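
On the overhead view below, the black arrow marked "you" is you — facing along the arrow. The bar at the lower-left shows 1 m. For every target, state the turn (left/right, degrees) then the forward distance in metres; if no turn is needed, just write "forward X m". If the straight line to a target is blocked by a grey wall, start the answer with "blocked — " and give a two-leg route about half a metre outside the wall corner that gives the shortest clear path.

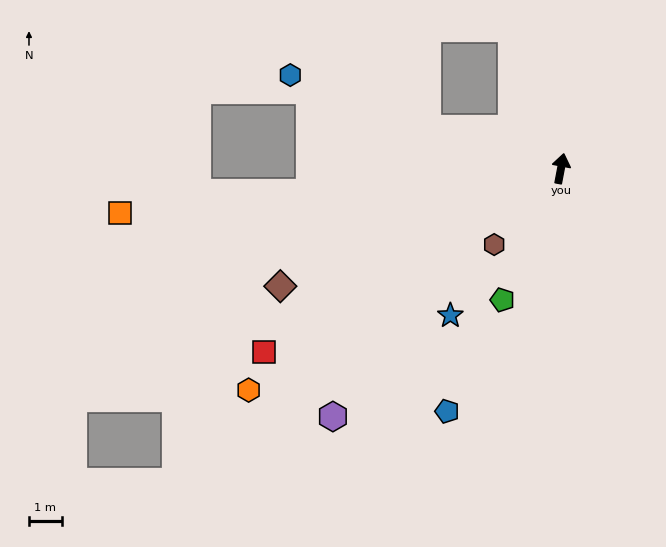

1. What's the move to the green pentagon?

turn left 167°, forward 4.4 m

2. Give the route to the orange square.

turn left 106°, forward 13.4 m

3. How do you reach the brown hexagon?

turn left 149°, forward 3.1 m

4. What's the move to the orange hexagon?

turn left 136°, forward 11.6 m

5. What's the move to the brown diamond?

turn left 124°, forward 9.2 m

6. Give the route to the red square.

turn left 132°, forward 10.6 m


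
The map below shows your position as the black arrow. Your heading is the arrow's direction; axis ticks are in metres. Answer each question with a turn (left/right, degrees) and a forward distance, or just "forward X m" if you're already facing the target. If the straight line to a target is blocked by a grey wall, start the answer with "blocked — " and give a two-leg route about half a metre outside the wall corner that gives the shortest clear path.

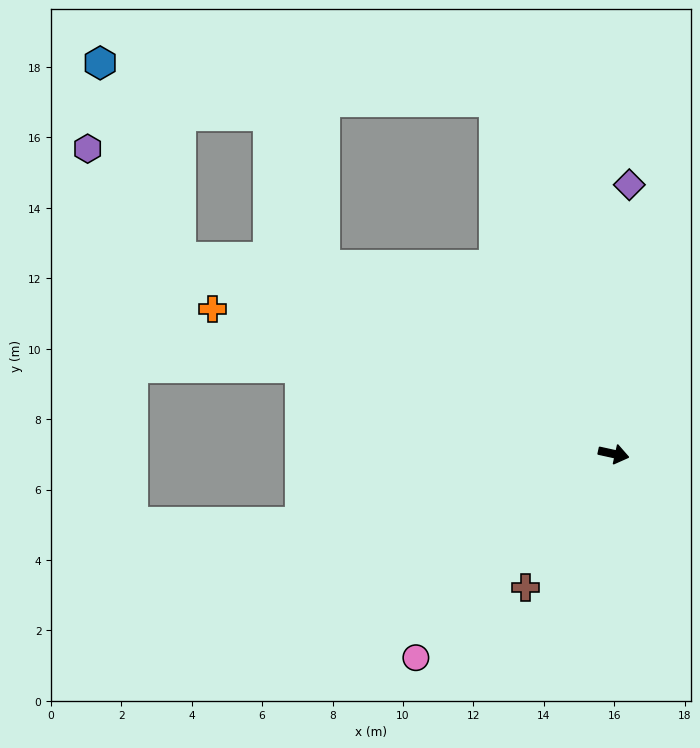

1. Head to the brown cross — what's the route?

turn right 111°, forward 4.5 m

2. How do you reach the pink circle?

turn right 122°, forward 8.1 m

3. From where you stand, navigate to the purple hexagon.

blocked — turn left 168°, forward 13.5 m, then turn right 25°, forward 4.1 m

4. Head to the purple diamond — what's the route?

turn left 99°, forward 7.7 m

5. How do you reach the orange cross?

turn left 173°, forward 12.1 m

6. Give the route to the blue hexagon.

blocked — turn left 168°, forward 13.5 m, then turn right 43°, forward 6.0 m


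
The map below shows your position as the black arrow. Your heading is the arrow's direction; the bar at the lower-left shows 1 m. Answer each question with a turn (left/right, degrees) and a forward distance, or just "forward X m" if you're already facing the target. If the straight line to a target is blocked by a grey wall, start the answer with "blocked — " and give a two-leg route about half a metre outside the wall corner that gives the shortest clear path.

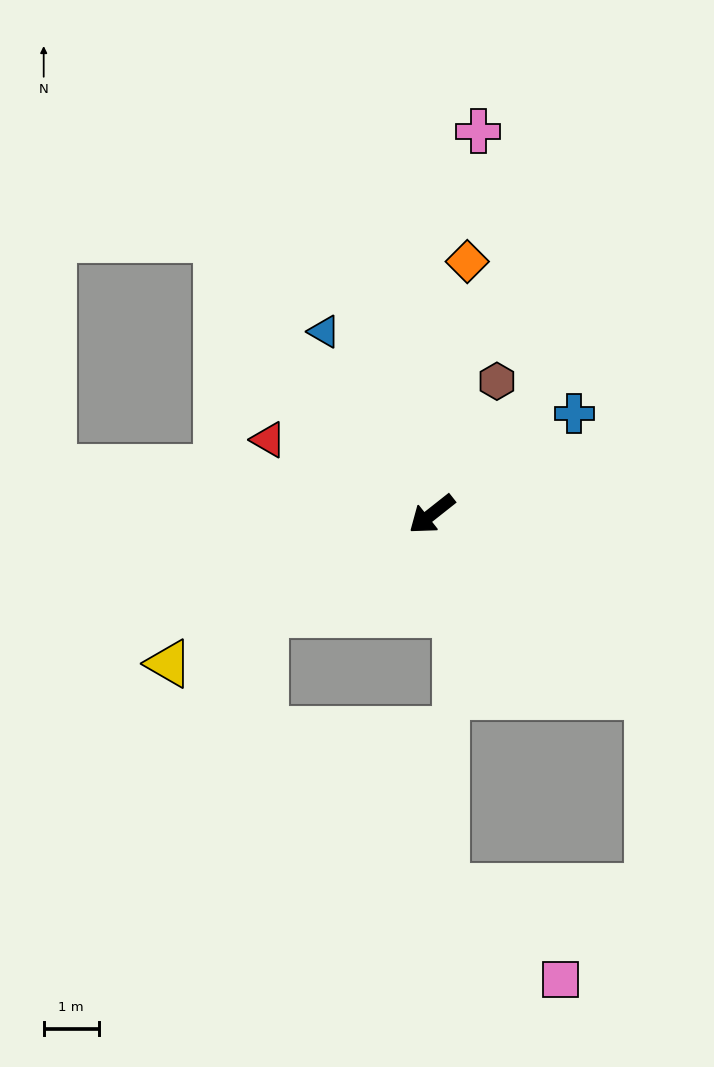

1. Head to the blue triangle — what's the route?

turn right 98°, forward 3.8 m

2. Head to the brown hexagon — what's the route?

turn right 154°, forward 2.7 m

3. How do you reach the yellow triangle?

turn right 9°, forward 5.5 m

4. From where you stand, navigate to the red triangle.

turn right 63°, forward 3.3 m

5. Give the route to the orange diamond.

turn right 136°, forward 4.6 m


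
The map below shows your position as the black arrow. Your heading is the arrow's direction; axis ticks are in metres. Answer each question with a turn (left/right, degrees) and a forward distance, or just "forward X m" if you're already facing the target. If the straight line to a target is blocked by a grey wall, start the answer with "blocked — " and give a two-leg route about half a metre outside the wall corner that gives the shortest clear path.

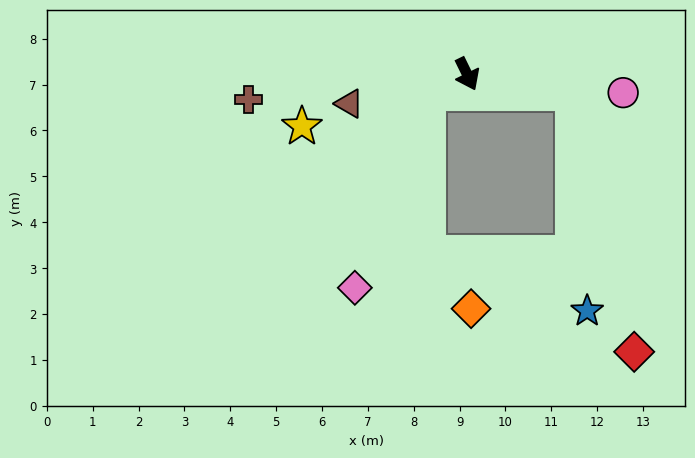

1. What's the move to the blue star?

blocked — turn left 55°, forward 2.4 m, then turn right 78°, forward 4.8 m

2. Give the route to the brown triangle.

turn right 102°, forward 2.6 m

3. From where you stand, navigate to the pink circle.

turn left 57°, forward 3.4 m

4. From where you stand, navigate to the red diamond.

blocked — turn left 55°, forward 2.4 m, then turn right 68°, forward 5.8 m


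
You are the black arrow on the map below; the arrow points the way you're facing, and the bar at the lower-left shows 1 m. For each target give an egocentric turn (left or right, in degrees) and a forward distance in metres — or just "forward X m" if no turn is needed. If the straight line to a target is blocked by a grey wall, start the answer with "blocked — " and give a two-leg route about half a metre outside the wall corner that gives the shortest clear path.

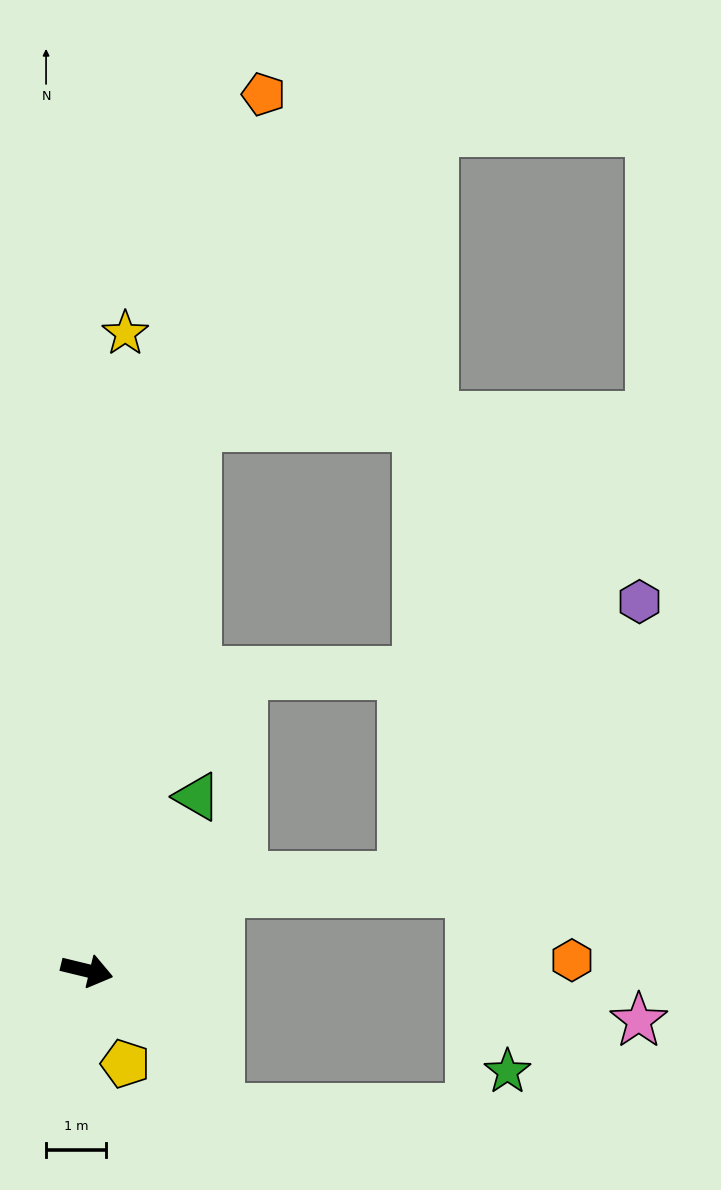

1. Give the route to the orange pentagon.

turn left 92°, forward 15.0 m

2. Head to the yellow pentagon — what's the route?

turn right 54°, forward 1.7 m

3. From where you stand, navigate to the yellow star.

turn left 100°, forward 10.7 m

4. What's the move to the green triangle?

turn left 71°, forward 3.4 m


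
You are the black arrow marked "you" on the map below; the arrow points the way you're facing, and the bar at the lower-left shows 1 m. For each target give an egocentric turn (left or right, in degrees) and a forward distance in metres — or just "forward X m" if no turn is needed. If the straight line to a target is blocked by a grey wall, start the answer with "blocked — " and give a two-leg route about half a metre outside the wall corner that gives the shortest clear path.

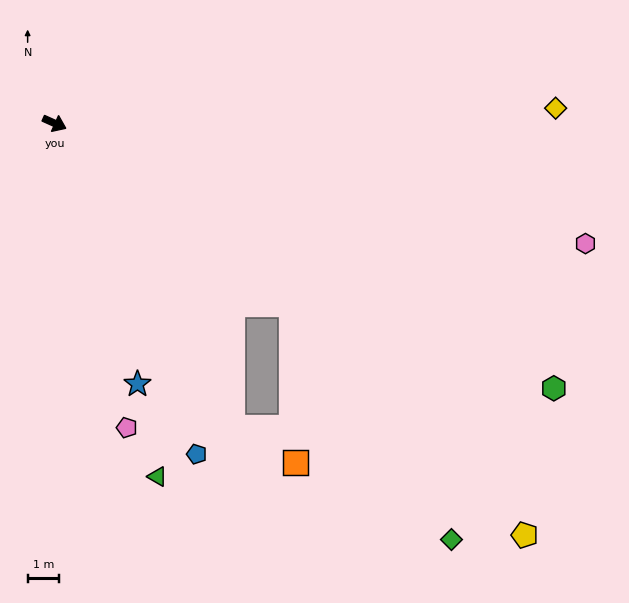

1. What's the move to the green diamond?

blocked — turn right 13°, forward 9.5 m, then turn right 19°, forward 9.1 m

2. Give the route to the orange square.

blocked — turn right 36°, forward 11.3 m, then turn left 32°, forward 2.3 m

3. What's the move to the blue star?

turn right 48°, forward 8.7 m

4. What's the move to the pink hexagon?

turn left 11°, forward 17.4 m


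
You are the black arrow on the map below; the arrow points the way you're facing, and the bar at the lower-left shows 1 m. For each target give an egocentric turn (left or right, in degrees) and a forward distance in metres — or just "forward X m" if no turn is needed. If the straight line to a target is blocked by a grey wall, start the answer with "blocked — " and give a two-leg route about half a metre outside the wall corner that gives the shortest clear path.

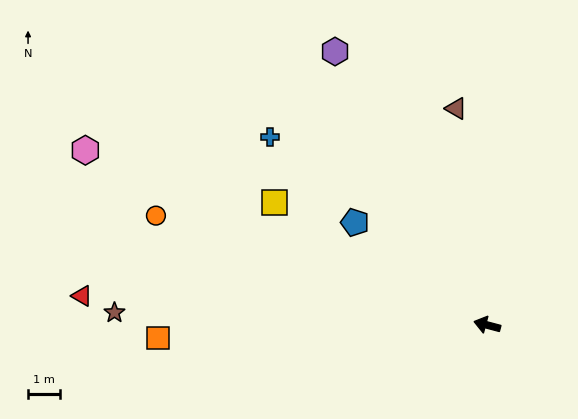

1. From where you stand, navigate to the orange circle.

turn right 3°, forward 11.0 m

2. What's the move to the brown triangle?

turn right 67°, forward 6.9 m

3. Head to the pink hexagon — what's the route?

turn right 9°, forward 13.8 m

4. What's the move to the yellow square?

turn right 15°, forward 7.7 m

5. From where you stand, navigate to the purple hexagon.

turn right 46°, forward 9.9 m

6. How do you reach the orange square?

turn left 17°, forward 10.4 m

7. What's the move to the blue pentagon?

turn right 23°, forward 5.3 m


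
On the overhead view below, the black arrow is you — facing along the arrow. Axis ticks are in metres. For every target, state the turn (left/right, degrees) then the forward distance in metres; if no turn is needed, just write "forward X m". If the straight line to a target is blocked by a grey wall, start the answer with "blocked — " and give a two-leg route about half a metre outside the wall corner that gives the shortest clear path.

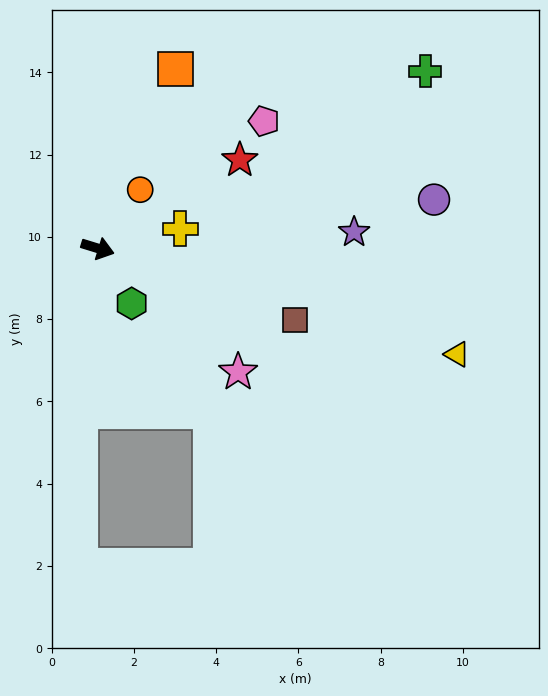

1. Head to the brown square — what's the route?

turn right 3°, forward 5.1 m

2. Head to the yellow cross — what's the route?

turn left 30°, forward 2.1 m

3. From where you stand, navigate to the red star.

turn left 49°, forward 4.1 m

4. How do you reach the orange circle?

turn left 71°, forward 1.8 m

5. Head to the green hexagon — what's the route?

turn right 41°, forward 1.6 m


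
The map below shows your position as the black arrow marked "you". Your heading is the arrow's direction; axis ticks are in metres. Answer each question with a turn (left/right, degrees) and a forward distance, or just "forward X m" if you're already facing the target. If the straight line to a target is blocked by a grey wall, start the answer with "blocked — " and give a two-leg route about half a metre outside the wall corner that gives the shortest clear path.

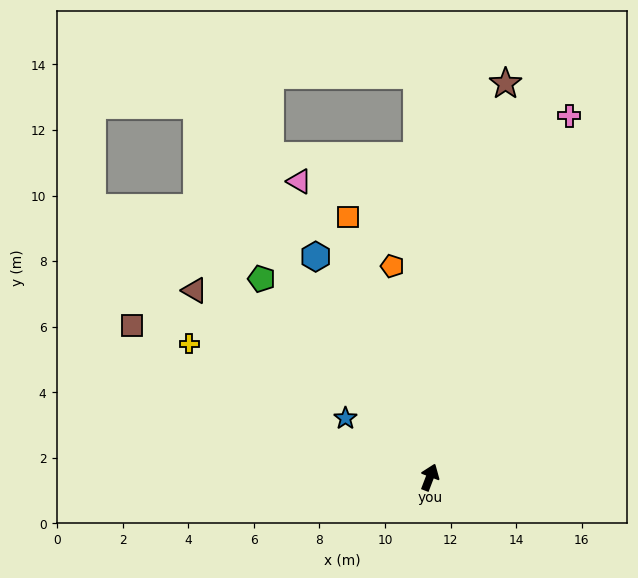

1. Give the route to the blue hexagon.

turn left 48°, forward 7.6 m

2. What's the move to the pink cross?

forward 11.8 m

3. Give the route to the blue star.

turn left 76°, forward 3.1 m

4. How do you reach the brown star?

turn left 10°, forward 12.2 m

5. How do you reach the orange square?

turn left 38°, forward 8.3 m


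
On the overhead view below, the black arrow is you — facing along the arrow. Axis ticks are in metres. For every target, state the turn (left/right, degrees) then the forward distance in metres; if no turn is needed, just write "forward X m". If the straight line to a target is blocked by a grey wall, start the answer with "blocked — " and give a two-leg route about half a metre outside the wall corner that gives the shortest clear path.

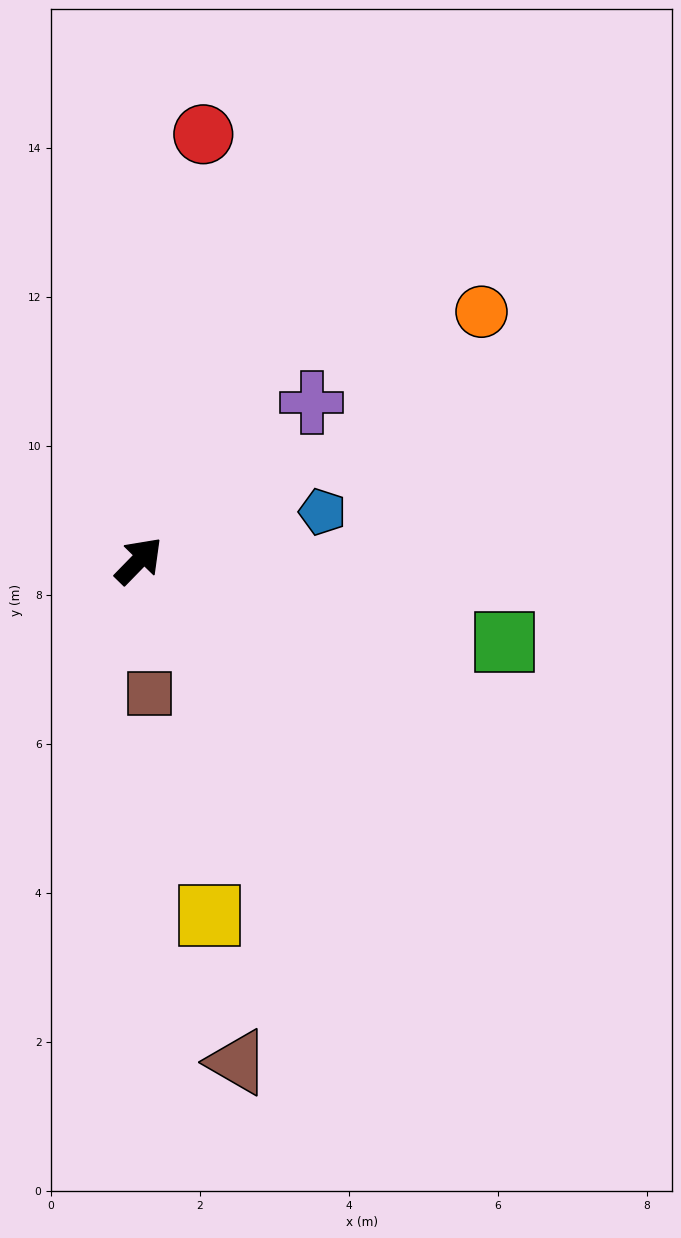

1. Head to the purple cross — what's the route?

turn right 3°, forward 3.1 m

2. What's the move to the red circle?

turn left 36°, forward 5.8 m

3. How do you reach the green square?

turn right 58°, forward 5.0 m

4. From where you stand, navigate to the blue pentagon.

turn right 31°, forward 2.5 m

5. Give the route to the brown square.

turn right 131°, forward 1.8 m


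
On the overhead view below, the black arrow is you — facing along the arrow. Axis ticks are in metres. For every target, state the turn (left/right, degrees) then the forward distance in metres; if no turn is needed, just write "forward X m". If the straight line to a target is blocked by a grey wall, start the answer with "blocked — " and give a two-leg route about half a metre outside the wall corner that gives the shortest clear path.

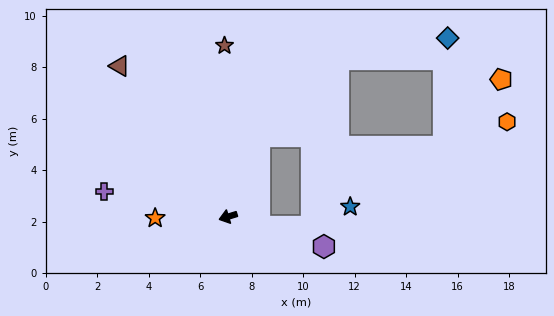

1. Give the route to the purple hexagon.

turn left 146°, forward 3.9 m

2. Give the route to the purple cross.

turn right 29°, forward 4.9 m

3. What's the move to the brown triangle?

turn right 71°, forward 7.2 m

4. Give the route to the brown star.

turn right 106°, forward 6.6 m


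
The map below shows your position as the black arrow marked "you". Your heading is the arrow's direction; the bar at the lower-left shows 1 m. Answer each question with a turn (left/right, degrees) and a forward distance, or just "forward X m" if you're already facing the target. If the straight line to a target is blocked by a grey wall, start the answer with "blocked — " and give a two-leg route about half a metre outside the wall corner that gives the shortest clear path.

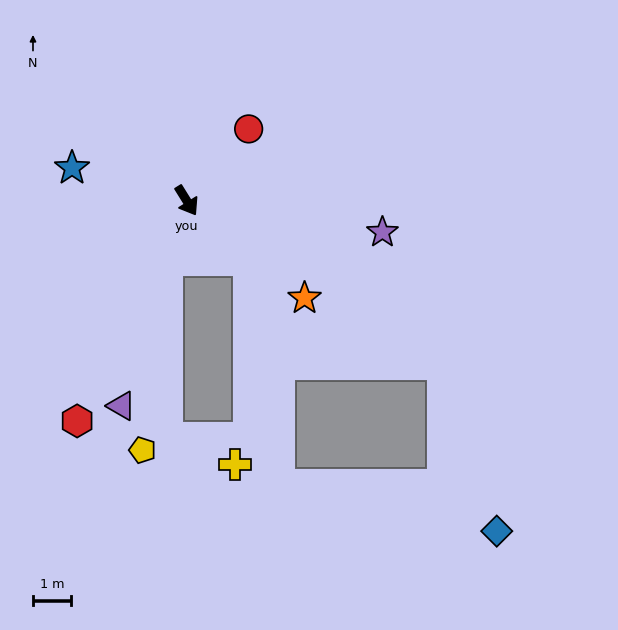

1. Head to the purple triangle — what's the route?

turn right 49°, forward 5.7 m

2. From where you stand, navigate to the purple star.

turn left 49°, forward 5.2 m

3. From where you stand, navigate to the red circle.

turn left 107°, forward 2.5 m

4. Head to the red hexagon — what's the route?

turn right 58°, forward 6.5 m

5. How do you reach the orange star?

turn left 19°, forward 4.0 m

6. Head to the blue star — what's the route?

turn right 138°, forward 3.1 m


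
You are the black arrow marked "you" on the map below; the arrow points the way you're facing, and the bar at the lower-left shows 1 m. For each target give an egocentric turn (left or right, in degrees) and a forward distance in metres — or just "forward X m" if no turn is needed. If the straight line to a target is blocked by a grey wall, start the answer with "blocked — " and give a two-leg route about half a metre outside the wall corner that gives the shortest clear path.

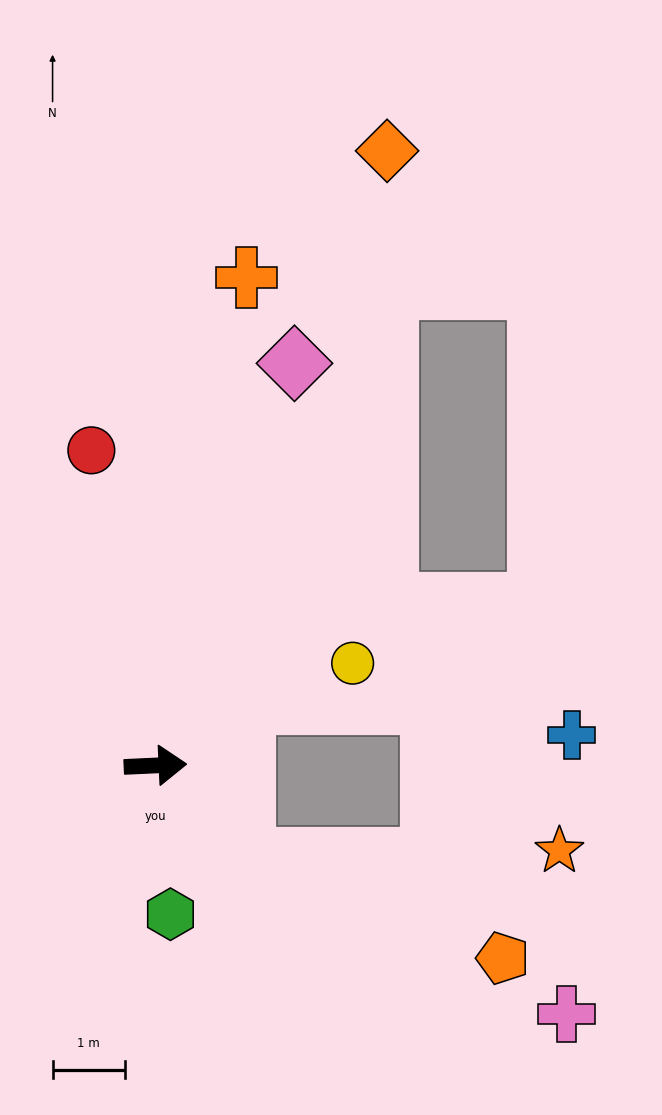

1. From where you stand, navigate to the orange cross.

turn left 77°, forward 6.9 m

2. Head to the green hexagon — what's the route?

turn right 87°, forward 2.1 m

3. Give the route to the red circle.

turn left 99°, forward 4.5 m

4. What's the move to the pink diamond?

turn left 68°, forward 5.9 m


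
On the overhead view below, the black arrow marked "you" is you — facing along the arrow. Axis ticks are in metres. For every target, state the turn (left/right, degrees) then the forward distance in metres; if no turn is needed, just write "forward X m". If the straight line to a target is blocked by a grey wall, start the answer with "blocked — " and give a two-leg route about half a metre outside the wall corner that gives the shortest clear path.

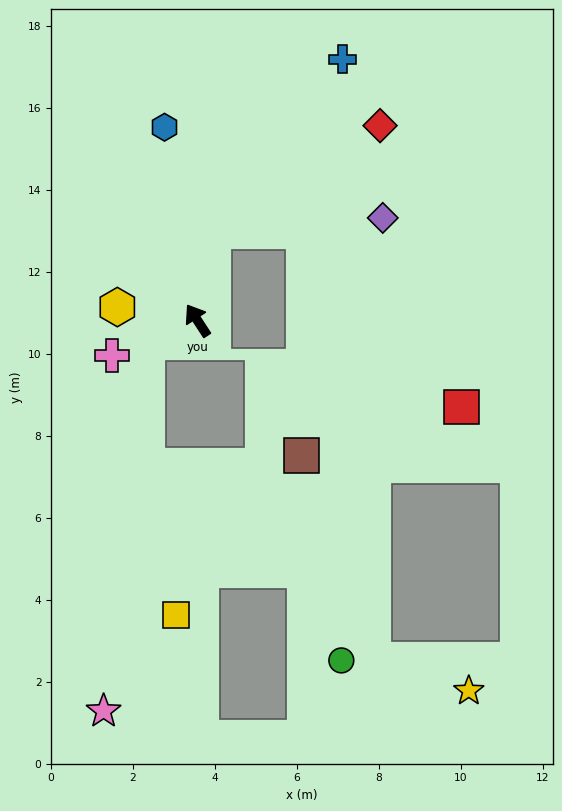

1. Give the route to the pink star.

blocked — turn left 81°, forward 1.3 m, then turn left 59°, forward 9.0 m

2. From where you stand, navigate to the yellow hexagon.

turn left 48°, forward 2.0 m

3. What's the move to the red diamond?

blocked — turn right 43°, forward 2.2 m, then turn right 48°, forward 4.8 m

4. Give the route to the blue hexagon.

turn right 23°, forward 4.8 m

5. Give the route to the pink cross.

turn left 79°, forward 2.3 m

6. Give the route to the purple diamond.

blocked — turn right 43°, forward 2.2 m, then turn right 75°, forward 4.1 m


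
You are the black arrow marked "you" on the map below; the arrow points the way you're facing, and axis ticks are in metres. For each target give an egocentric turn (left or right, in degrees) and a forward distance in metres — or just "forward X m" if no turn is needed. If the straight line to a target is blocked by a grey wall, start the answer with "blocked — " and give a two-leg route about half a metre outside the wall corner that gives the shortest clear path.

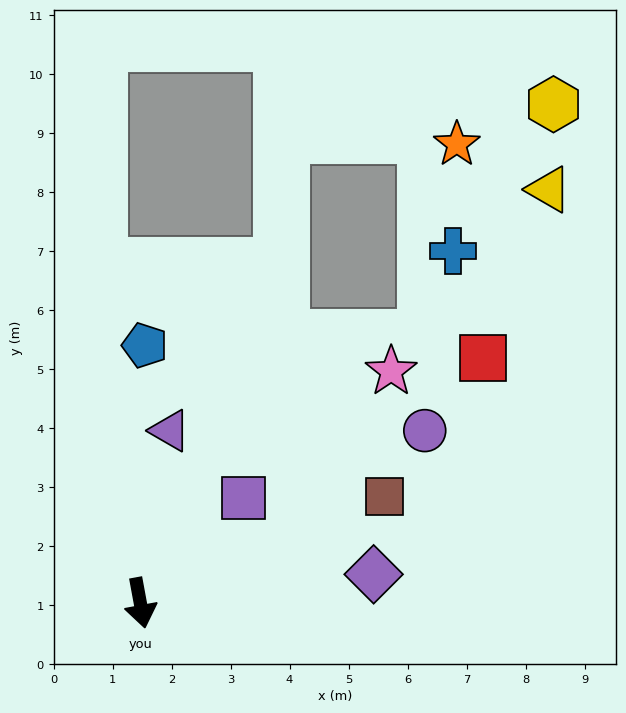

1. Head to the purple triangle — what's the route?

turn left 160°, forward 3.0 m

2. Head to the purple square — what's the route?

turn left 125°, forward 2.5 m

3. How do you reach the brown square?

turn left 103°, forward 4.5 m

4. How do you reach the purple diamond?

turn left 87°, forward 4.0 m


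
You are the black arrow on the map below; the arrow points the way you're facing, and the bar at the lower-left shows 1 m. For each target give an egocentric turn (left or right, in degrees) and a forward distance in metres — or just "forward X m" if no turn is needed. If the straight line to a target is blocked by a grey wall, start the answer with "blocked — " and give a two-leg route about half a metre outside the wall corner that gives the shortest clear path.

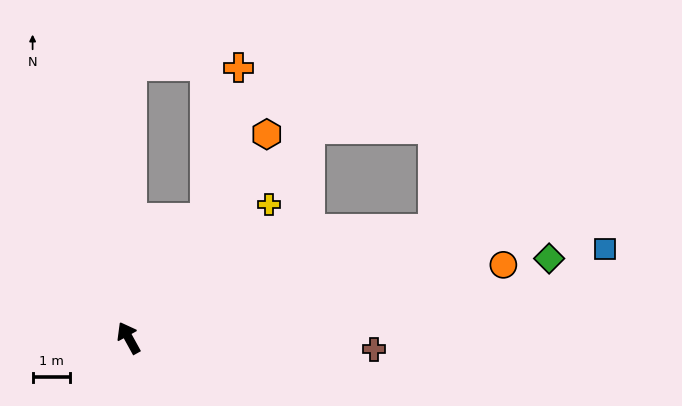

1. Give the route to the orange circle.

turn right 108°, forward 10.3 m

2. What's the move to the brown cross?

turn right 122°, forward 6.6 m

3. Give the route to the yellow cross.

turn right 75°, forward 5.2 m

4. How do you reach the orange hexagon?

turn right 63°, forward 6.6 m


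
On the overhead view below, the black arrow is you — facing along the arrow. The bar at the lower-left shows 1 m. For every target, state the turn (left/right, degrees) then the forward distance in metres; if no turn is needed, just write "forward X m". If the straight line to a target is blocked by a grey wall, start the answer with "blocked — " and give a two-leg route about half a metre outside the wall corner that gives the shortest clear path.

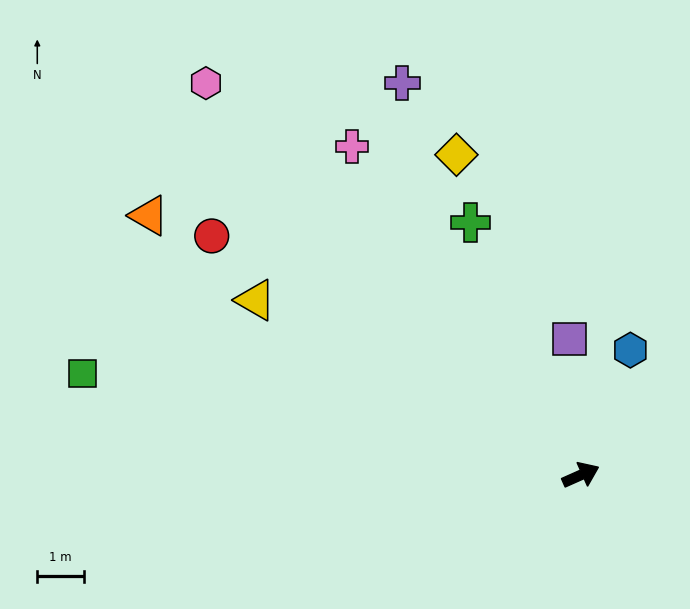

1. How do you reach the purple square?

turn left 71°, forward 2.9 m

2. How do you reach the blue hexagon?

turn left 44°, forward 2.9 m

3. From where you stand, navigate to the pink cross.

turn left 101°, forward 8.6 m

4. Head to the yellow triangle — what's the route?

turn left 128°, forward 7.9 m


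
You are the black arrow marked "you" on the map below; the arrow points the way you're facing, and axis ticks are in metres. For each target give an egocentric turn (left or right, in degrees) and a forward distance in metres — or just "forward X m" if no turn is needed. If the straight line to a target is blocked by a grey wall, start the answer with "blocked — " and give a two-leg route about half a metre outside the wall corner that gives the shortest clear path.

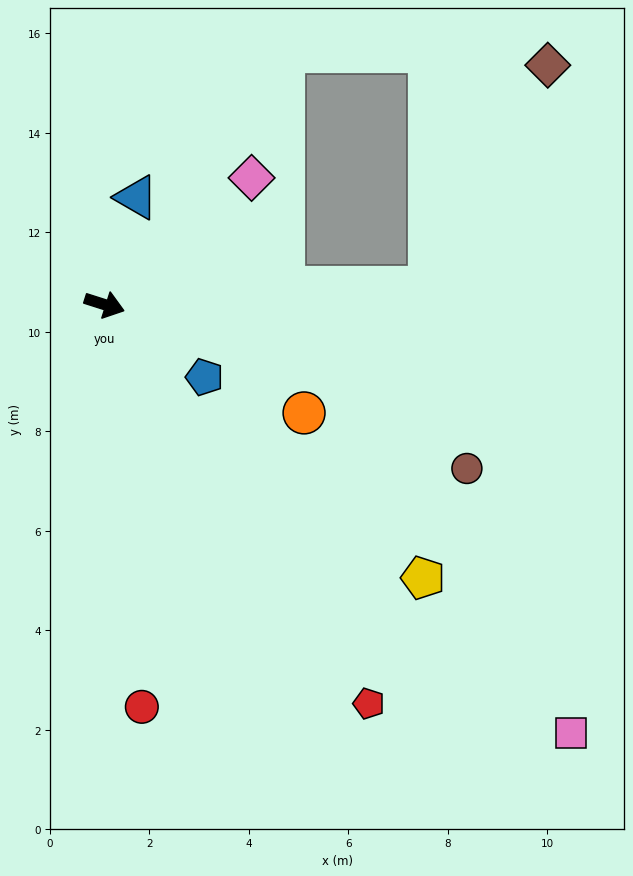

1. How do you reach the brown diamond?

blocked — turn left 21°, forward 6.6 m, then turn left 59°, forward 5.0 m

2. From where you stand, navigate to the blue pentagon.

turn right 18°, forward 2.5 m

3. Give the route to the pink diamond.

turn left 58°, forward 3.9 m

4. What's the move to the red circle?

turn right 67°, forward 8.1 m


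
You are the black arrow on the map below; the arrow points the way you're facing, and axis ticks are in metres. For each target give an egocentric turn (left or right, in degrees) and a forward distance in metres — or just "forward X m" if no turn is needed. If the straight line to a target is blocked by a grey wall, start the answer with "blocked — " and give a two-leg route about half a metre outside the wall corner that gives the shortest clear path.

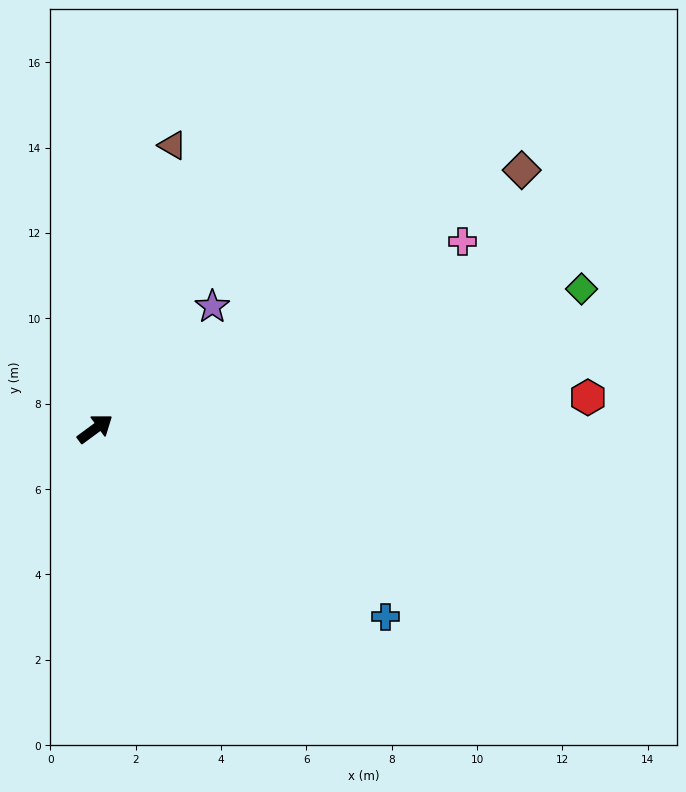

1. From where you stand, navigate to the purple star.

turn left 10°, forward 4.0 m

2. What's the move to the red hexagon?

turn right 33°, forward 11.6 m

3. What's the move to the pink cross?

turn right 9°, forward 9.7 m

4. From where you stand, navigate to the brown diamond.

turn right 5°, forward 11.7 m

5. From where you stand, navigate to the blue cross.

turn right 69°, forward 8.1 m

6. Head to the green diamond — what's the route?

turn right 20°, forward 11.9 m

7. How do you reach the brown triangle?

turn left 38°, forward 6.9 m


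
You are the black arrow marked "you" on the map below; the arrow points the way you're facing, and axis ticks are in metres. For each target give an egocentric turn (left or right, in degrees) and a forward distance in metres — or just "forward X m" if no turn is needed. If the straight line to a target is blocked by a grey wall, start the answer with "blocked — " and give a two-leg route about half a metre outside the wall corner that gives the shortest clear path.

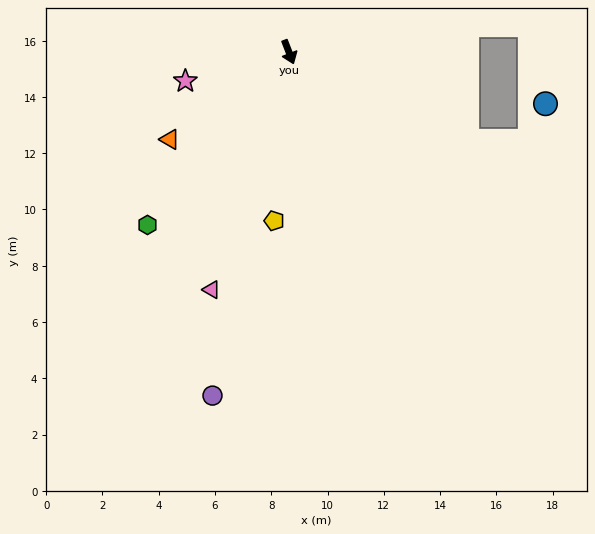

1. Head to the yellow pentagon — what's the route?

turn right 26°, forward 6.0 m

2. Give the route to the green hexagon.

turn right 60°, forward 7.9 m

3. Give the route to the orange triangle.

turn right 75°, forward 5.3 m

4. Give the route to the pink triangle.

turn right 39°, forward 8.9 m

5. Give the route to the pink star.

turn right 95°, forward 3.8 m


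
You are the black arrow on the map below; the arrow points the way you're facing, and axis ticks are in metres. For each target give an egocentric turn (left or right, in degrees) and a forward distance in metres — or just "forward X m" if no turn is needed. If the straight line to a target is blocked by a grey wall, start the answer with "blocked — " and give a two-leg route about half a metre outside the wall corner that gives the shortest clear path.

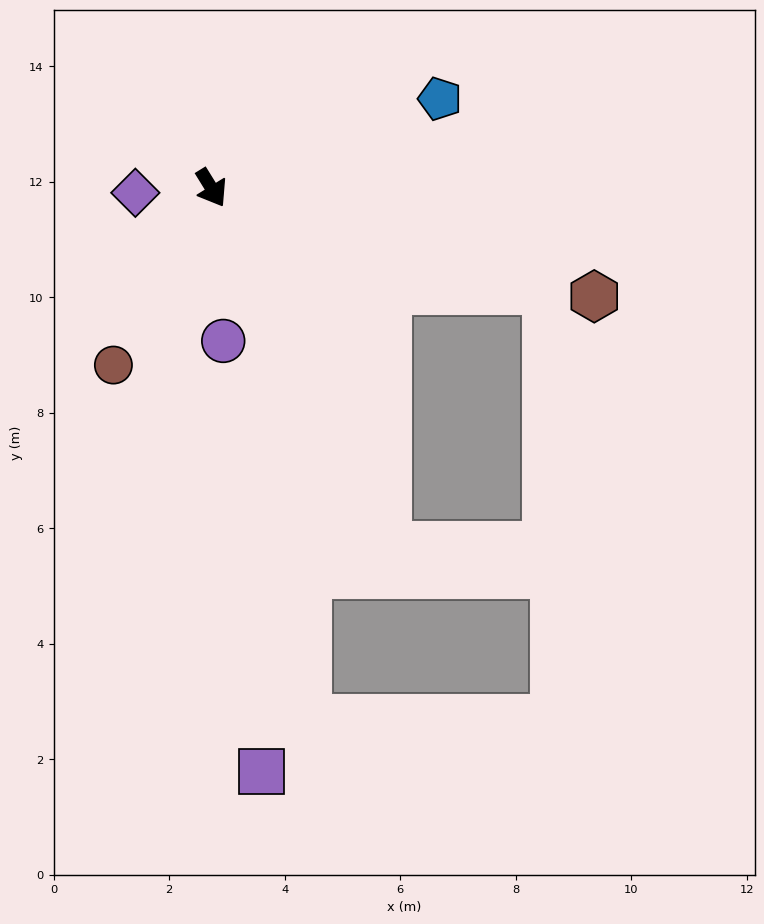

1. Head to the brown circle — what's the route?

turn right 61°, forward 3.5 m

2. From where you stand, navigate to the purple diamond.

turn right 118°, forward 1.3 m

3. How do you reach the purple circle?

turn right 27°, forward 2.7 m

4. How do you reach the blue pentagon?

turn left 80°, forward 4.2 m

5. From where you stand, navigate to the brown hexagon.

turn left 43°, forward 6.9 m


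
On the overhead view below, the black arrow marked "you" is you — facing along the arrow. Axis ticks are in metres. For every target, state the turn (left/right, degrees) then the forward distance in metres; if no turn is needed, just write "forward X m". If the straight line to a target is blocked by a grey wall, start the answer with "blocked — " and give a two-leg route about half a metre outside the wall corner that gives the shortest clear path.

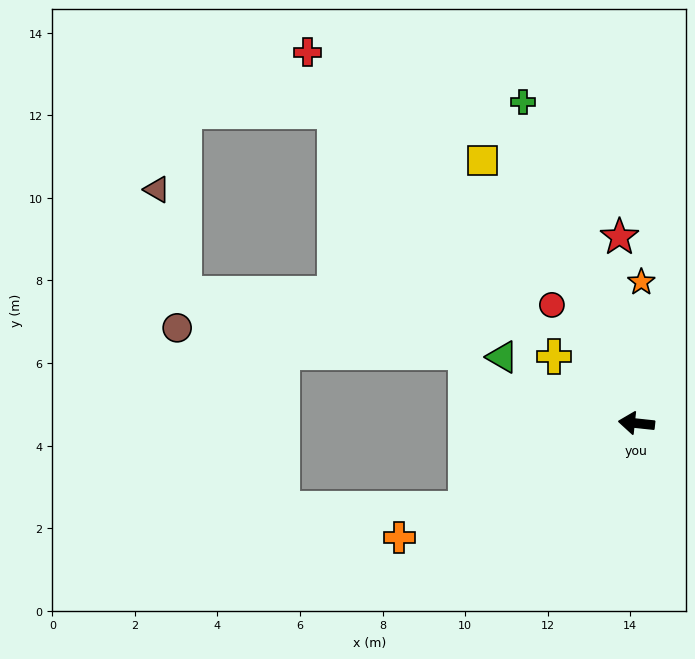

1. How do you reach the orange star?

turn right 86°, forward 3.4 m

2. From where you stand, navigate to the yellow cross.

turn right 33°, forward 2.6 m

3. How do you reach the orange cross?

turn left 32°, forward 6.4 m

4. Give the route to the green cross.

turn right 64°, forward 8.3 m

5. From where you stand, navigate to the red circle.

turn right 48°, forward 3.5 m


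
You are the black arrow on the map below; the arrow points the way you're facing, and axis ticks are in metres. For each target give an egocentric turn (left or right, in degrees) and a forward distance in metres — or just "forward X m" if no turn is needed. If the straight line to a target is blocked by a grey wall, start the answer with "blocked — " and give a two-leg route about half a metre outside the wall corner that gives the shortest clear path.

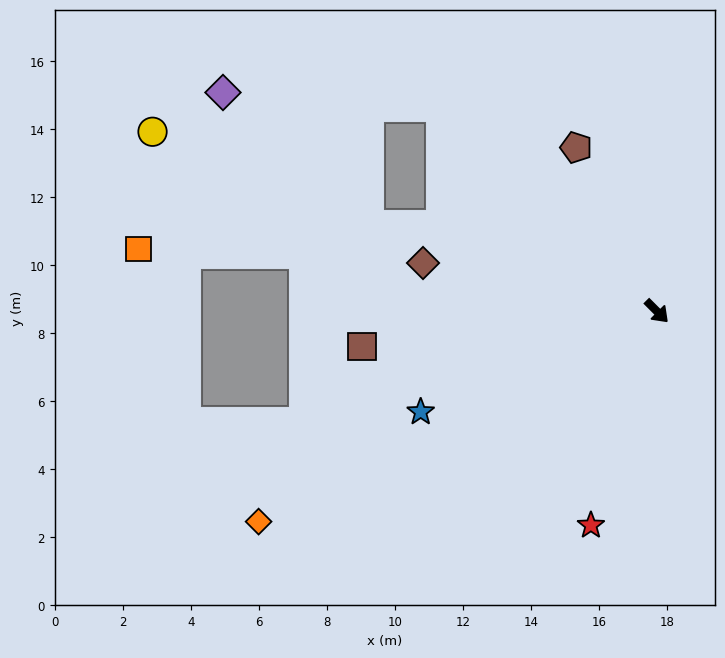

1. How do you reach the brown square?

turn right 128°, forward 8.7 m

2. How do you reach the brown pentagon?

turn left 161°, forward 5.4 m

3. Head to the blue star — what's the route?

turn right 112°, forward 7.5 m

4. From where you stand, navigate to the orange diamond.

turn right 107°, forward 13.2 m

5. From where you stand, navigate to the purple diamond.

blocked — turn right 152°, forward 8.8 m, then turn right 25°, forward 5.8 m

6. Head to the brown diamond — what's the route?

turn right 147°, forward 7.0 m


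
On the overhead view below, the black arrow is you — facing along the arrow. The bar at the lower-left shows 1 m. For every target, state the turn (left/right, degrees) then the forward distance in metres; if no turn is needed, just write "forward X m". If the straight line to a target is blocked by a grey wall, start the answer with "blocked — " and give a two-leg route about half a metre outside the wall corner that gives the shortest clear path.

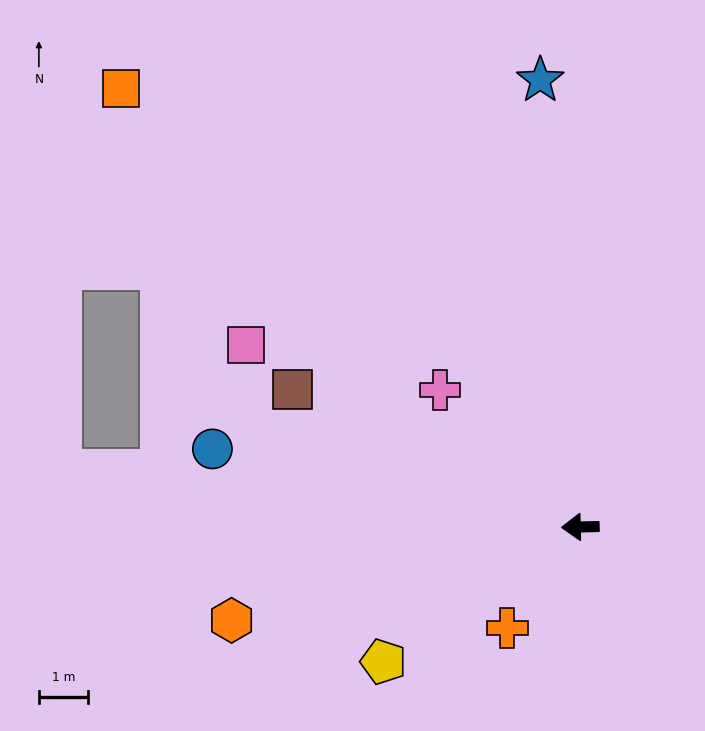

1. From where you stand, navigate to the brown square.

turn right 27°, forward 6.6 m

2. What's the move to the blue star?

turn right 86°, forward 9.2 m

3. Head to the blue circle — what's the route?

turn right 13°, forward 7.7 m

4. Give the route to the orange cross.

turn left 53°, forward 2.6 m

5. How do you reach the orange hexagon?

turn left 14°, forward 7.4 m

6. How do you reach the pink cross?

turn right 46°, forward 4.0 m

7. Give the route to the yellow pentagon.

turn left 33°, forward 4.9 m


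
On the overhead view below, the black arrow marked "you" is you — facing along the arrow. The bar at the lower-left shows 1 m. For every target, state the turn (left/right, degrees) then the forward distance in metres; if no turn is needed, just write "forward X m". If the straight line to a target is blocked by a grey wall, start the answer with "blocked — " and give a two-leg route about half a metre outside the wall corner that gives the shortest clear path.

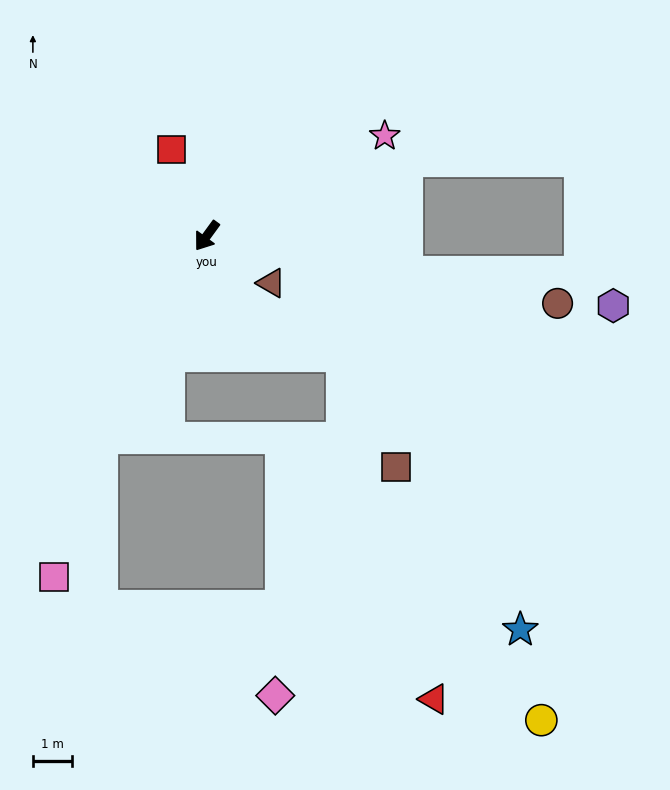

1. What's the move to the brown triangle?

turn left 90°, forward 2.0 m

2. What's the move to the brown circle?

turn left 115°, forward 9.2 m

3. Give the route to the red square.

turn right 122°, forward 2.4 m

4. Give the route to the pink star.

turn left 155°, forward 5.2 m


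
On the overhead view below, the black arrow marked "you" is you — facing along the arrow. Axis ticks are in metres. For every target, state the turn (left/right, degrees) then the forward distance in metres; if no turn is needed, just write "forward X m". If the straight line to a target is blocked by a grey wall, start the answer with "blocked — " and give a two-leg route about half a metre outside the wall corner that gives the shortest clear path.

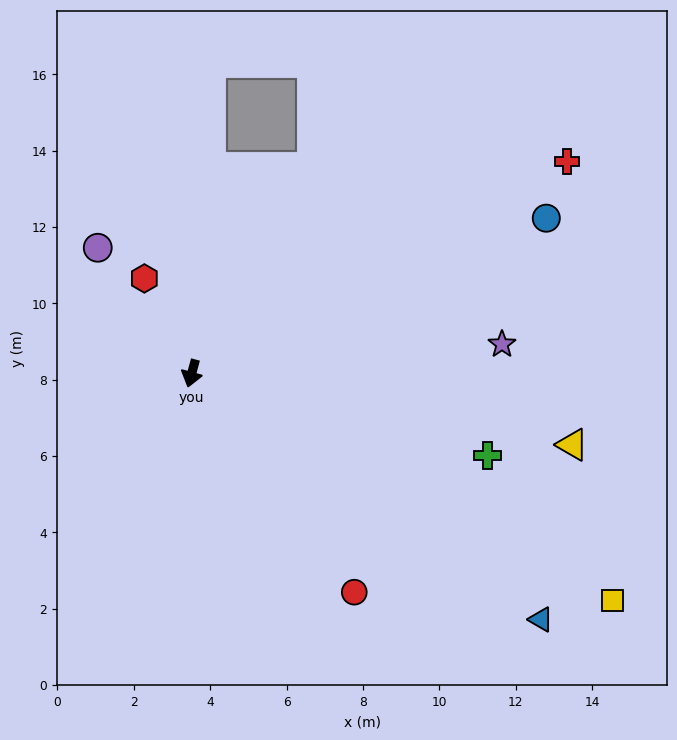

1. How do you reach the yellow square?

turn left 77°, forward 12.5 m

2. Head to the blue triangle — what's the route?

turn left 70°, forward 11.2 m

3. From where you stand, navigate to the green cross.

turn left 90°, forward 8.0 m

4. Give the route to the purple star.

turn left 111°, forward 8.2 m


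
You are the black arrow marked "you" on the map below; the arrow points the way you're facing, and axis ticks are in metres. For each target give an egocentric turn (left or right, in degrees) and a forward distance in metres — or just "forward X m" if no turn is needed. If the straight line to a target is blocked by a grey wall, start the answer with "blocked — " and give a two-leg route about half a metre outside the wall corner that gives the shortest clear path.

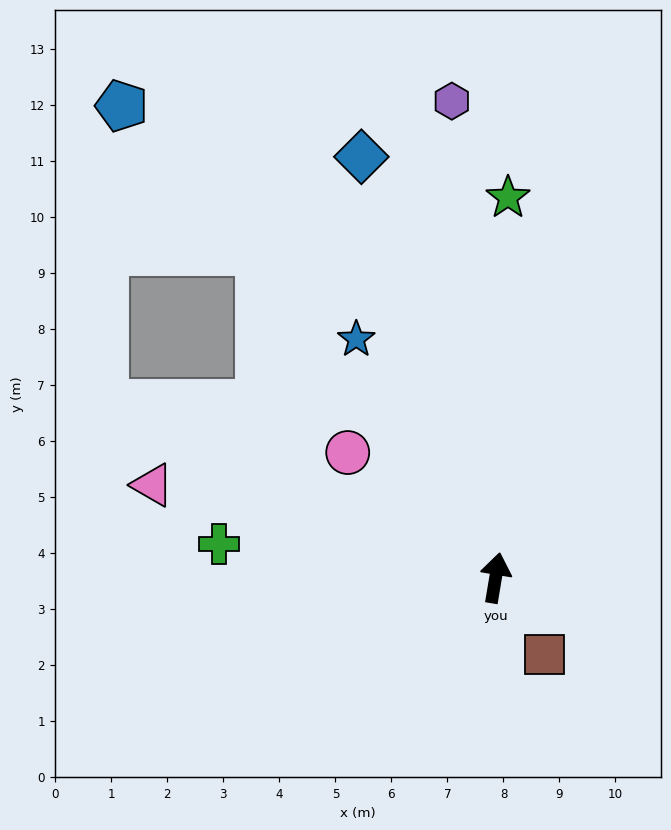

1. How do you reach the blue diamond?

turn left 27°, forward 7.9 m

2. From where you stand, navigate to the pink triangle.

turn left 84°, forward 6.3 m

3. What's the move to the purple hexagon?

turn left 15°, forward 8.5 m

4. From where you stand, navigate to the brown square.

turn right 138°, forward 1.6 m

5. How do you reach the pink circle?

turn left 59°, forward 3.5 m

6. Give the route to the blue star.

turn left 40°, forward 4.9 m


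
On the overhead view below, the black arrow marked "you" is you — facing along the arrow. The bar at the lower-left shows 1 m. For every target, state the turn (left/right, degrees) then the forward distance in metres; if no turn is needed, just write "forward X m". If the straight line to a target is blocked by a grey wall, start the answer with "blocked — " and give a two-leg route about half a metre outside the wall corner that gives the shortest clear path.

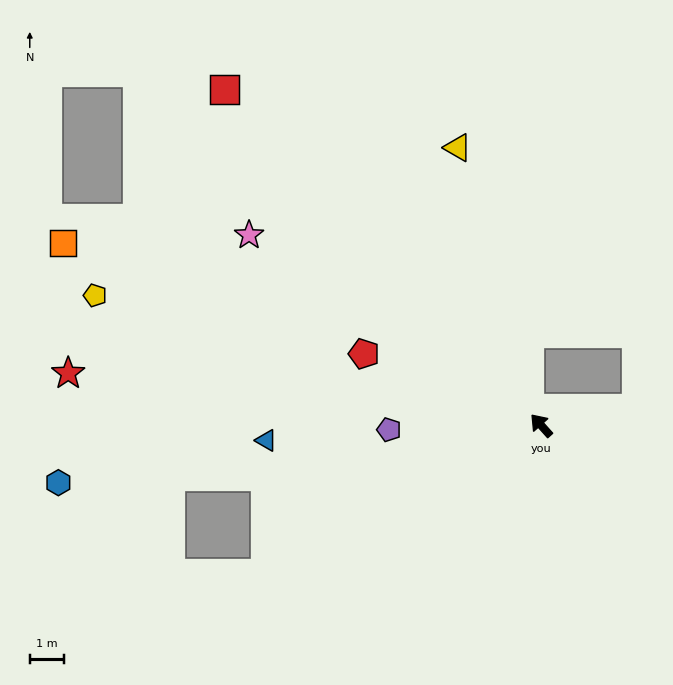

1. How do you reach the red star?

turn left 42°, forward 13.7 m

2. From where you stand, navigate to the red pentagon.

turn left 26°, forward 5.5 m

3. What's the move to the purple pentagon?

turn left 50°, forward 4.4 m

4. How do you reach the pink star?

turn left 15°, forward 10.1 m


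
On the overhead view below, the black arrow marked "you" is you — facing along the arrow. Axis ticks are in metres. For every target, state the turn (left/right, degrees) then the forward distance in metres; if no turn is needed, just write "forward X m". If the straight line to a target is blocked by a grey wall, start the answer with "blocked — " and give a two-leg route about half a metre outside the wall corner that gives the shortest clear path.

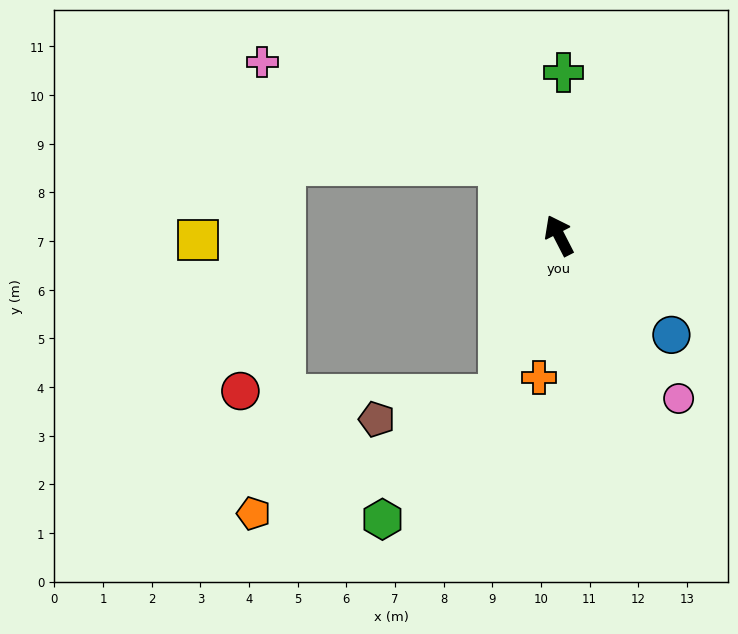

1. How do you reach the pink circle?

turn right 171°, forward 4.2 m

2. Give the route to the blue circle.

turn right 159°, forward 3.1 m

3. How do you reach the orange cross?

turn left 145°, forward 2.9 m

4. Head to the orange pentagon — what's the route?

blocked — turn left 132°, forward 3.5 m, then turn right 43°, forward 5.6 m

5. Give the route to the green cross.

turn right 29°, forward 3.4 m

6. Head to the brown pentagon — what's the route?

blocked — turn left 132°, forward 3.5 m, then turn right 58°, forward 2.6 m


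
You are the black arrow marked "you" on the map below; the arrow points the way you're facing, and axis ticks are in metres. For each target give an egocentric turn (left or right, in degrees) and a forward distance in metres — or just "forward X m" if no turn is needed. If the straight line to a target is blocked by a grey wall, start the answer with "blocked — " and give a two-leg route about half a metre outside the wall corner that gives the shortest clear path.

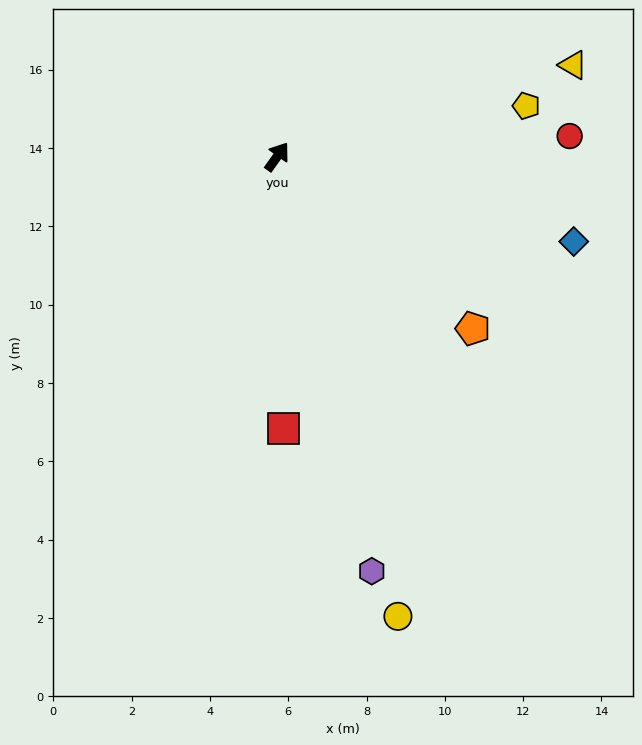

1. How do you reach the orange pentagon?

turn right 96°, forward 6.7 m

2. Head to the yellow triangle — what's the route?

turn right 37°, forward 7.9 m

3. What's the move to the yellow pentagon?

turn right 43°, forward 6.5 m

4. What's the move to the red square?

turn right 143°, forward 7.0 m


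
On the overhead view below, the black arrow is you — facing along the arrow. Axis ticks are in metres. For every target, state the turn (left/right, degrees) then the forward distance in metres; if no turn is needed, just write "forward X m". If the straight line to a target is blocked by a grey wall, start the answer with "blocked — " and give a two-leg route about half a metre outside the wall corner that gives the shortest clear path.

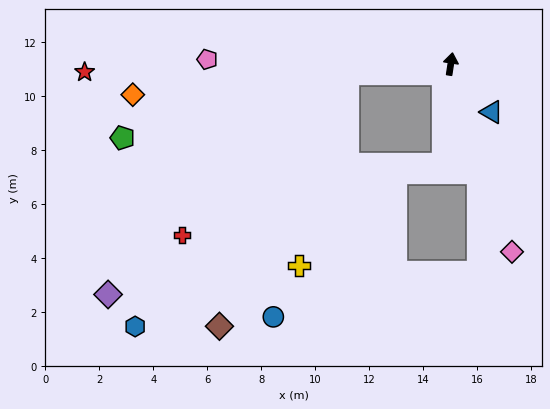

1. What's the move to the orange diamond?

turn left 104°, forward 11.8 m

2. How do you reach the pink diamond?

turn right 153°, forward 7.3 m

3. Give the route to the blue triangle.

turn right 131°, forward 2.3 m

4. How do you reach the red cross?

blocked — turn left 104°, forward 3.8 m, then turn left 39°, forward 8.6 m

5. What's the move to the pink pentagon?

turn left 98°, forward 9.0 m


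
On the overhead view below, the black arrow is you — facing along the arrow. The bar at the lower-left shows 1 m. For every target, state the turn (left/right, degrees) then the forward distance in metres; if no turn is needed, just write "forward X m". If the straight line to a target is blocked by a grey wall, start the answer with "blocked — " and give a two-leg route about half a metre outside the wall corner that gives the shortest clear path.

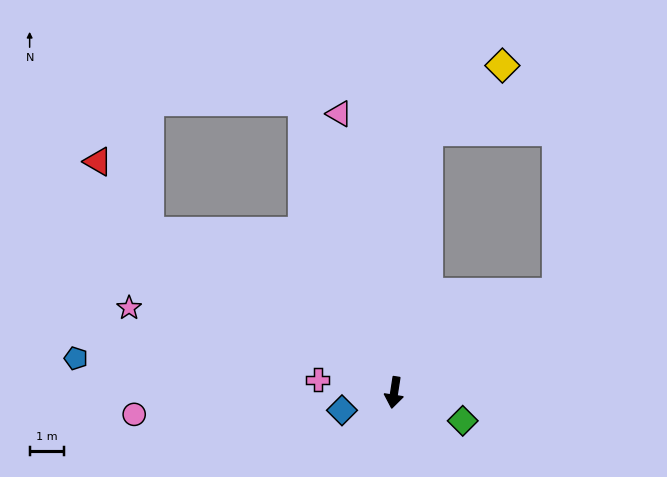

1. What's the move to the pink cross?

turn right 91°, forward 2.2 m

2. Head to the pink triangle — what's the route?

turn right 160°, forward 8.3 m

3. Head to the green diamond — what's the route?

turn left 76°, forward 2.2 m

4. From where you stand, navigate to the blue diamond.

turn right 62°, forward 1.6 m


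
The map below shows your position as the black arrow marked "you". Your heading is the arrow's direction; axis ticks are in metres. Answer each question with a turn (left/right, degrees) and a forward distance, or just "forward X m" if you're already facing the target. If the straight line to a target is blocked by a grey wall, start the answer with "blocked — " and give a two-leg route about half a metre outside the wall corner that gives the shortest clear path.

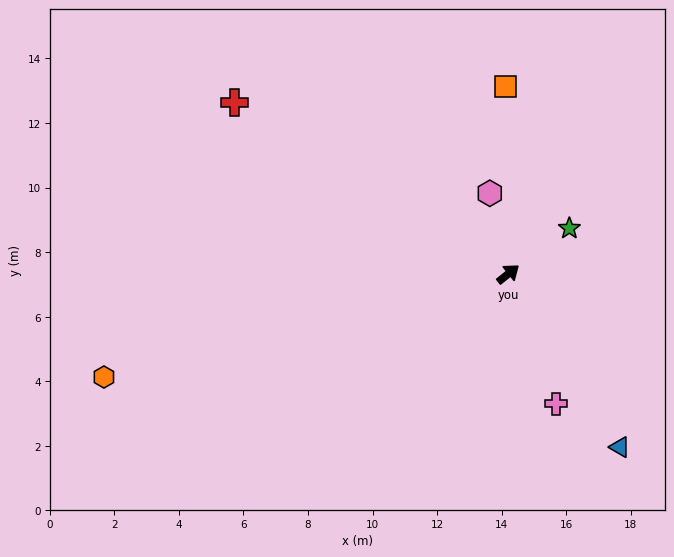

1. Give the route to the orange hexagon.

turn left 156°, forward 12.9 m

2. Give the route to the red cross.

turn left 109°, forward 10.0 m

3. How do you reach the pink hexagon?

turn left 64°, forward 2.6 m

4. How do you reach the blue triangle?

turn right 96°, forward 6.4 m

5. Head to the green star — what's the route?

turn right 2°, forward 2.4 m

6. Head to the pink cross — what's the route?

turn right 109°, forward 4.3 m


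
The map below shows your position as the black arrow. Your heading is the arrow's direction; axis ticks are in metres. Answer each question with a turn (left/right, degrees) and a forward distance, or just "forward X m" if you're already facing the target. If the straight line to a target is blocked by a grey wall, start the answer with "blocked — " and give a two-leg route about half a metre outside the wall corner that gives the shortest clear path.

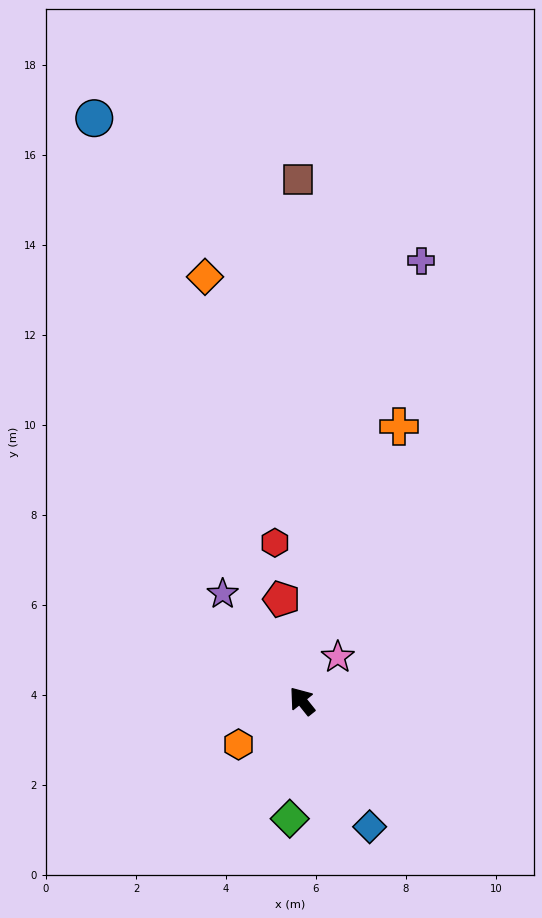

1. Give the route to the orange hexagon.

turn left 86°, forward 1.7 m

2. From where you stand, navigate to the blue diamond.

turn left 170°, forward 3.2 m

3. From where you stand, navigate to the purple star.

turn right 2°, forward 3.0 m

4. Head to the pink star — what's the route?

turn right 78°, forward 1.3 m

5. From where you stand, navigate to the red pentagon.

turn right 27°, forward 2.3 m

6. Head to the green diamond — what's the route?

turn left 135°, forward 2.6 m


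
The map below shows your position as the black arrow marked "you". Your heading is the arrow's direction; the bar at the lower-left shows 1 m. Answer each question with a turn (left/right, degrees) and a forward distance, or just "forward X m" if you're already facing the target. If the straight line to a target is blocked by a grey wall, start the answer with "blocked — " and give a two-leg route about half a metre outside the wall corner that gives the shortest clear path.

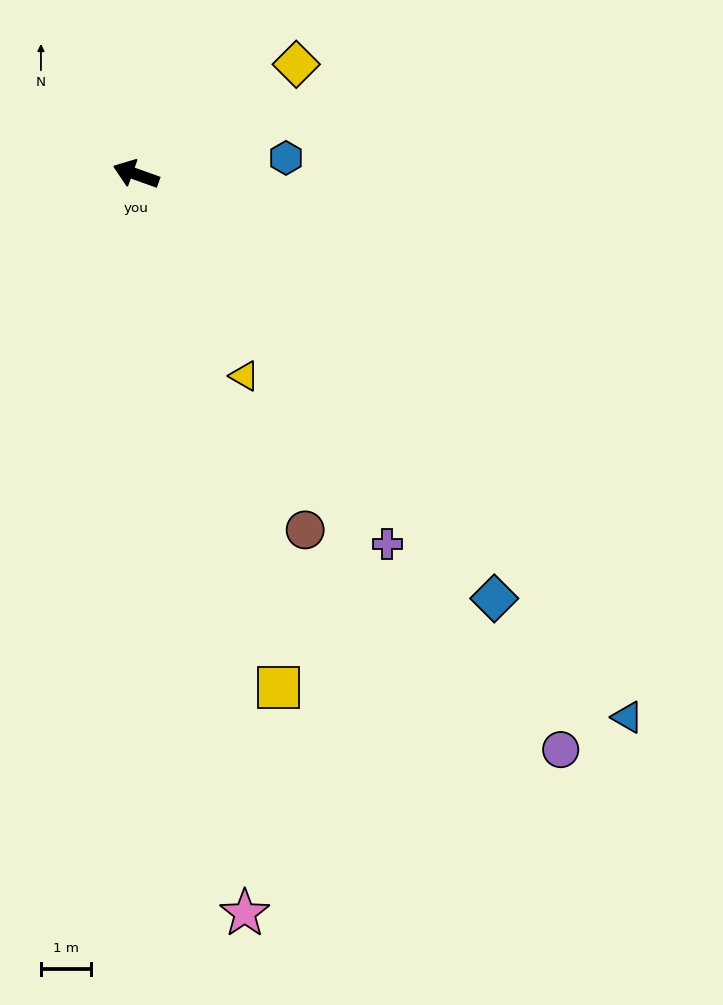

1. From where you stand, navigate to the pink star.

turn left 118°, forward 14.9 m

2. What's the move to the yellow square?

turn left 125°, forward 10.6 m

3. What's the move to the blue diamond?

turn left 150°, forward 11.0 m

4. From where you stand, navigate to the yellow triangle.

turn left 138°, forward 4.6 m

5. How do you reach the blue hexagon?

turn right 154°, forward 3.0 m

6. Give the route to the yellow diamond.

turn right 126°, forward 3.9 m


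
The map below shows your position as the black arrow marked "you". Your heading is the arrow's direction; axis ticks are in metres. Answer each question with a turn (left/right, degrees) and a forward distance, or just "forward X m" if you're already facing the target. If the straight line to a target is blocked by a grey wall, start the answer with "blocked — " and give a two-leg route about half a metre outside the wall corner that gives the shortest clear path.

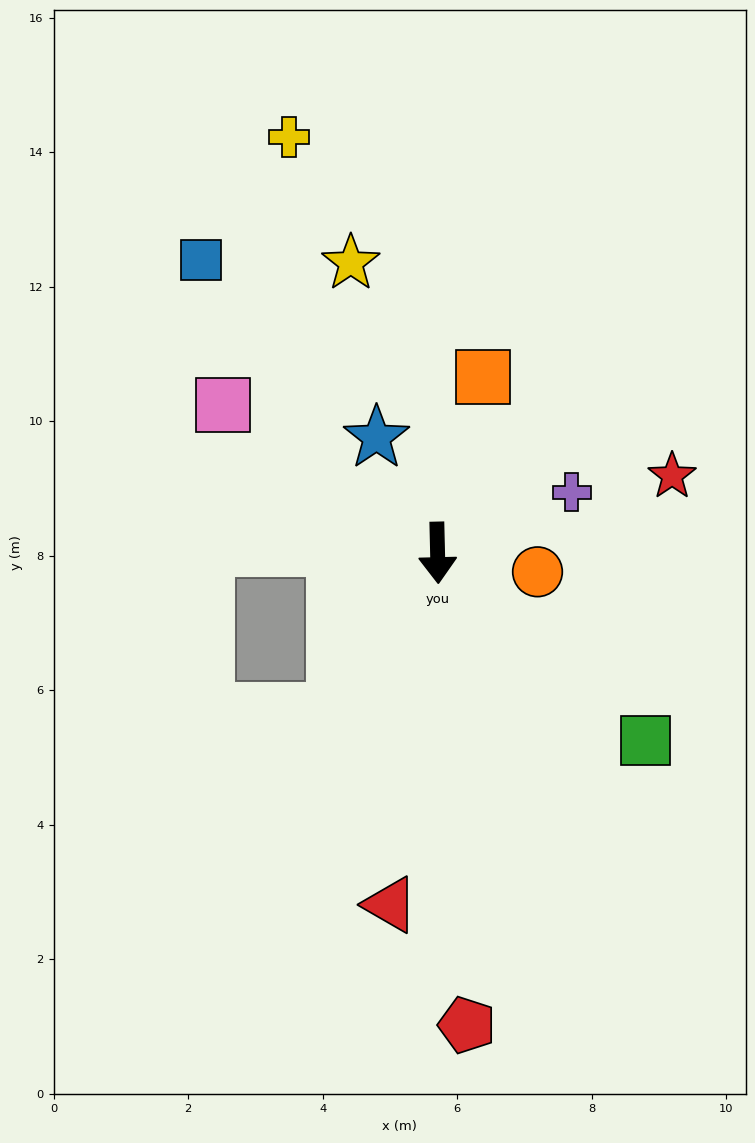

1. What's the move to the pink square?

turn right 126°, forward 3.9 m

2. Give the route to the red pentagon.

turn left 2°, forward 7.0 m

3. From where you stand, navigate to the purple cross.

turn left 113°, forward 2.2 m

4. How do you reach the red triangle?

turn right 9°, forward 5.3 m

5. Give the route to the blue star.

turn right 153°, forward 1.9 m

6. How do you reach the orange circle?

turn left 78°, forward 1.5 m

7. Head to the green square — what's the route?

turn left 47°, forward 4.2 m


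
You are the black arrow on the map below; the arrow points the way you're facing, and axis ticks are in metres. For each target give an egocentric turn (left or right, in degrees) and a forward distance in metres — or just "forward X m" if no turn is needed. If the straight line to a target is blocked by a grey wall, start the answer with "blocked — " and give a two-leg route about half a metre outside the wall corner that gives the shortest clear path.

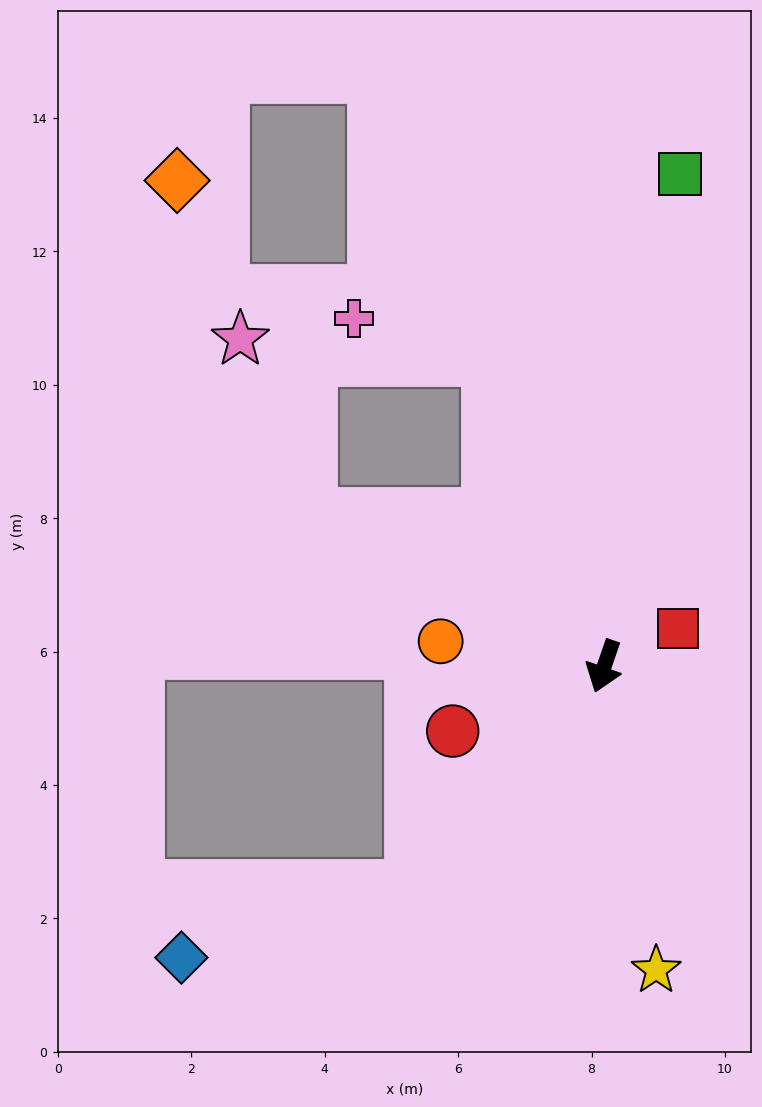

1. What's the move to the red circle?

turn right 48°, forward 2.5 m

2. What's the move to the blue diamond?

blocked — turn right 22°, forward 4.4 m, then turn right 32°, forward 3.6 m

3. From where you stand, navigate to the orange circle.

turn right 80°, forward 2.5 m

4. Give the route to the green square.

turn right 170°, forward 7.5 m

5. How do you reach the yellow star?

turn left 29°, forward 4.6 m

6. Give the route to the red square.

turn left 136°, forward 1.2 m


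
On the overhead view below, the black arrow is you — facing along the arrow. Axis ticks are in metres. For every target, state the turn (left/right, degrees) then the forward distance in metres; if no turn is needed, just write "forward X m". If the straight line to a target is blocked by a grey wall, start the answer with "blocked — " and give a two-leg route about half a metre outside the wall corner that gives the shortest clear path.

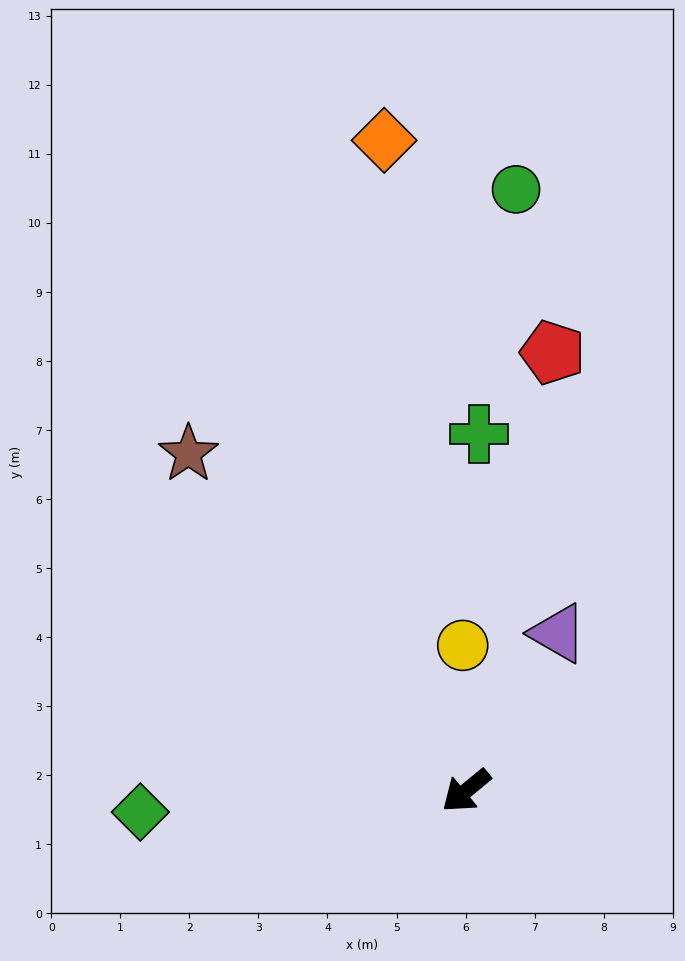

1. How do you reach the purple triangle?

turn right 160°, forward 2.6 m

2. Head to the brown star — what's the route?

turn right 90°, forward 6.3 m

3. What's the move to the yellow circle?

turn right 128°, forward 2.1 m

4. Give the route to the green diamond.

turn right 36°, forward 4.7 m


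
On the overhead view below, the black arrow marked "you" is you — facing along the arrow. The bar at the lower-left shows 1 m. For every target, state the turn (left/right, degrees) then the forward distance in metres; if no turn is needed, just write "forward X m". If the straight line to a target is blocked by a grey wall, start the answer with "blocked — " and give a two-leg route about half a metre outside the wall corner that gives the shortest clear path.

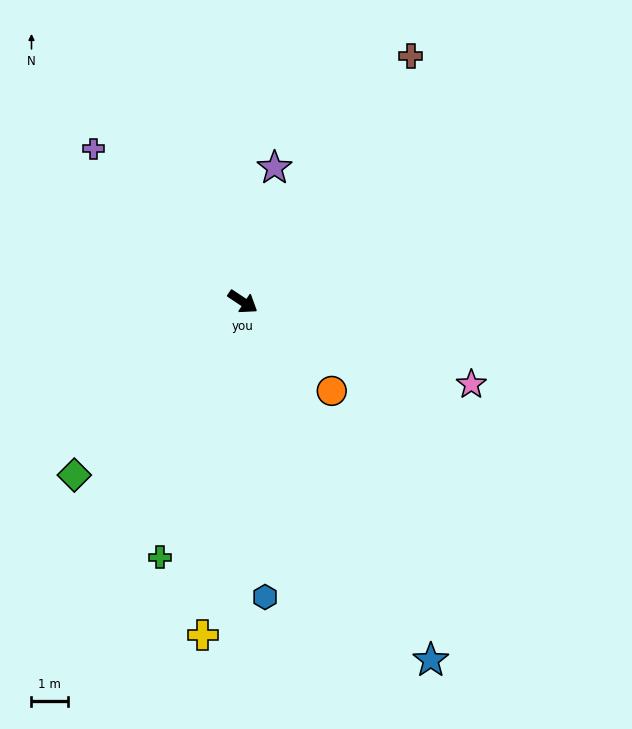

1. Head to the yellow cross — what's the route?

turn right 63°, forward 9.1 m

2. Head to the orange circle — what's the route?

turn right 11°, forward 3.4 m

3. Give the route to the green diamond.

turn right 101°, forward 6.6 m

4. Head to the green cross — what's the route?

turn right 74°, forward 7.3 m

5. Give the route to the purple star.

turn left 110°, forward 3.8 m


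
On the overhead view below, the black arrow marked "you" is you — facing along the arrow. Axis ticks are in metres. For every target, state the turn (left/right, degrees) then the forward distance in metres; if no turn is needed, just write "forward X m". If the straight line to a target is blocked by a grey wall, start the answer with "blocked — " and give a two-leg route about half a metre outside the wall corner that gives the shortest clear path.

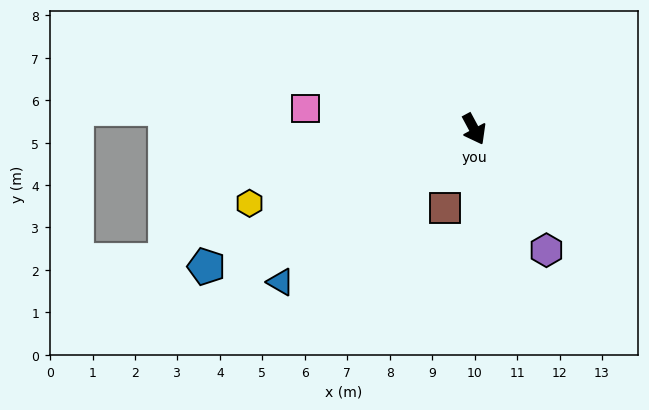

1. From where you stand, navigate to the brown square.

turn right 49°, forward 2.0 m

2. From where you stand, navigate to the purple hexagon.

turn left 3°, forward 3.3 m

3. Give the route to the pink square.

turn right 125°, forward 4.0 m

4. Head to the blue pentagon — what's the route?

turn right 91°, forward 7.1 m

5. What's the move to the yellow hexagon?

turn right 100°, forward 5.6 m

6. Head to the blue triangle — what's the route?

turn right 80°, forward 5.8 m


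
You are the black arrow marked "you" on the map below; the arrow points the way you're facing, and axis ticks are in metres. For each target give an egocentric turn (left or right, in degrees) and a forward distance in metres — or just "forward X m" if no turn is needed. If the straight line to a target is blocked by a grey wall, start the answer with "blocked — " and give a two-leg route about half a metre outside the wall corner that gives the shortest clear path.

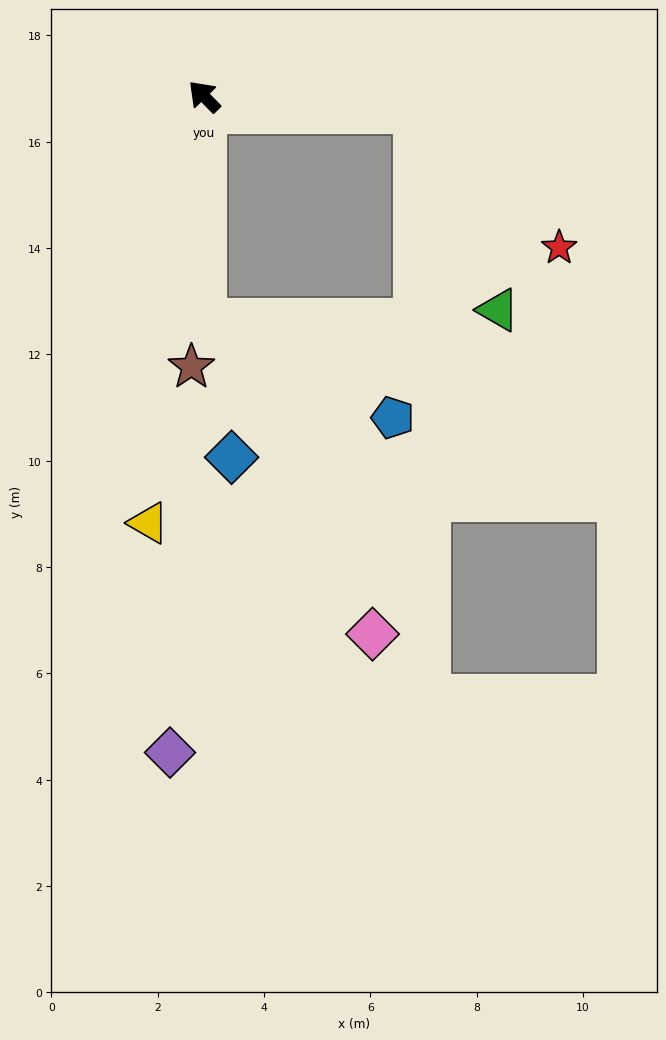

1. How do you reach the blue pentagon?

blocked — turn left 135°, forward 4.2 m, then turn left 63°, forward 4.0 m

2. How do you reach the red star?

blocked — turn right 138°, forward 4.0 m, then turn right 40°, forward 3.7 m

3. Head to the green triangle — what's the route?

blocked — turn right 138°, forward 4.0 m, then turn right 64°, forward 4.0 m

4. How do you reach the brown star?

turn left 133°, forward 5.1 m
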